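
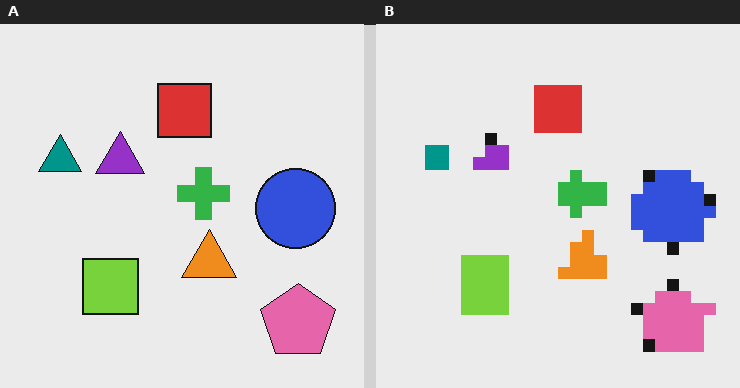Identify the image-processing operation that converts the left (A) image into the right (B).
This is the original image coarsely pixelated.

Shapes are reduced to large square blocks; fine edges and outlines are lost — a downscale-then-upscale (mosaic) effect.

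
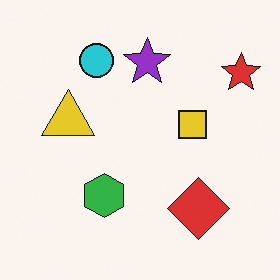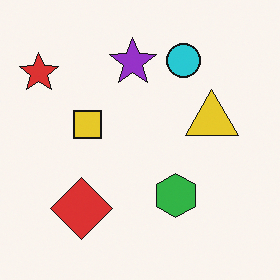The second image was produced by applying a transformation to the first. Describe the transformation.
The image was flipped horizontally (left ↔ right).

The red star is in the top-right of the first image and the top-left of the second — shapes on opposite sides of the vertical midline have swapped in a mirror flip.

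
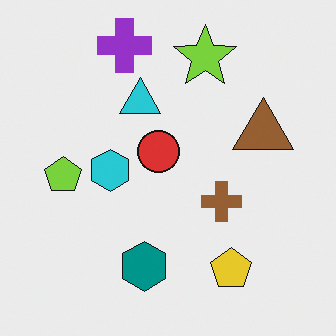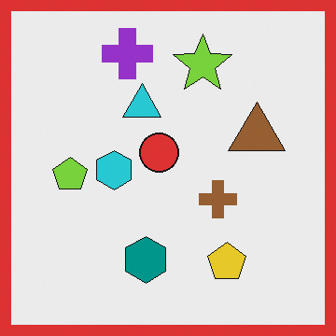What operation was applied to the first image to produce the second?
The transformation is: framed with a red border.

A solid red frame runs around the edge of the second image, with the content slightly shrunk inside it.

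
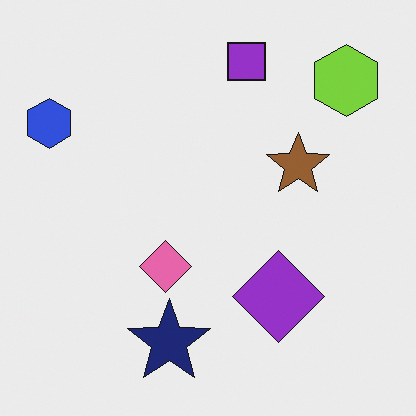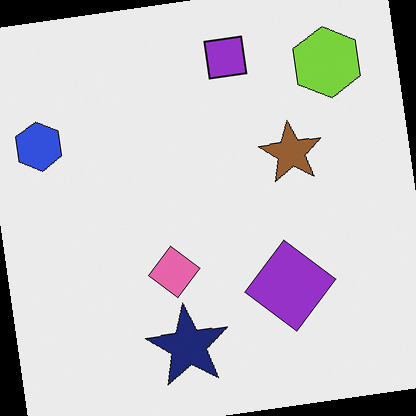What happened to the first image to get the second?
This is the original image rotated counter-clockwise by a few degrees.

Every shape is tilted by the same angle and the image corners show triangular fill wedges — a whole-image rotation by a non-right angle.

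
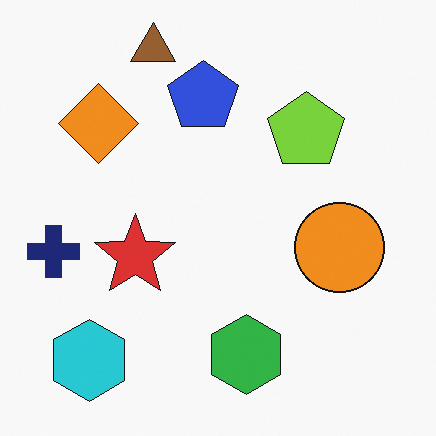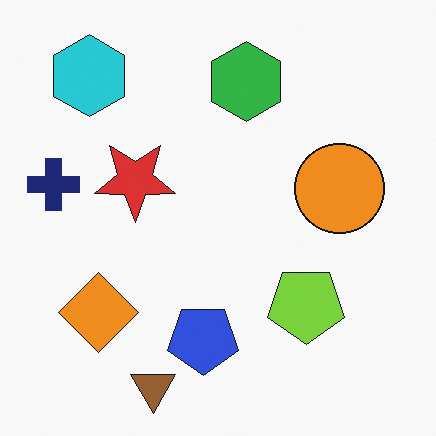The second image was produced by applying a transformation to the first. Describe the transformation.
Flipped vertically (top ↔ bottom).

The brown triangle is in the top of the first image and the bottom of the second — shapes on opposite sides of the horizontal midline have swapped in a mirror flip.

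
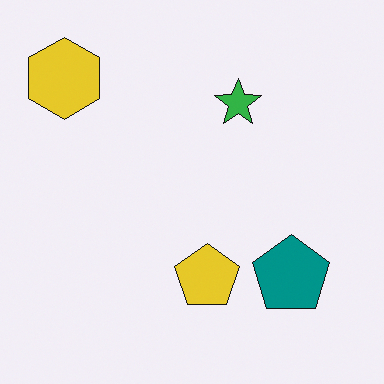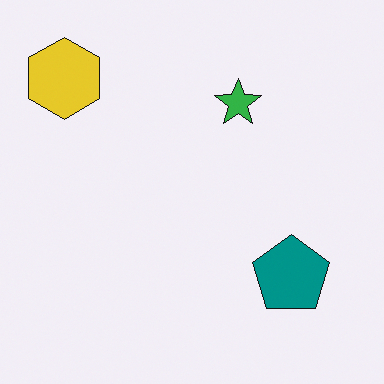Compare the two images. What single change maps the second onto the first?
Overlaid with an additional yellow pentagon.

A yellow pentagon appears in the first image that is absent from the second.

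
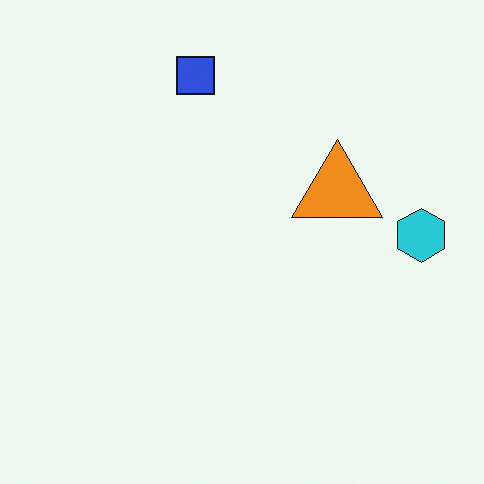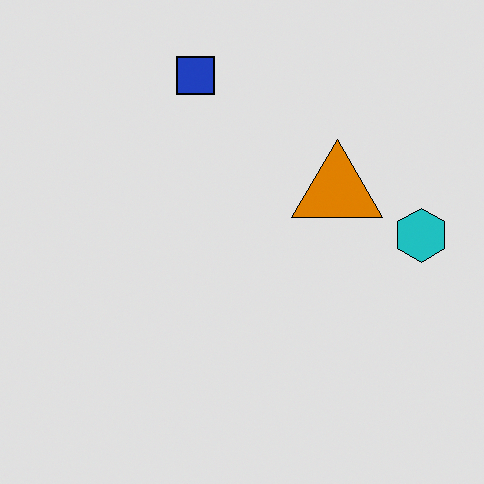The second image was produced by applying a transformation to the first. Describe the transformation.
It was moderately posterized.

Each flat color has snapped to a coarser quantized level — most visibly, the near-white background has dropped to a flat grey.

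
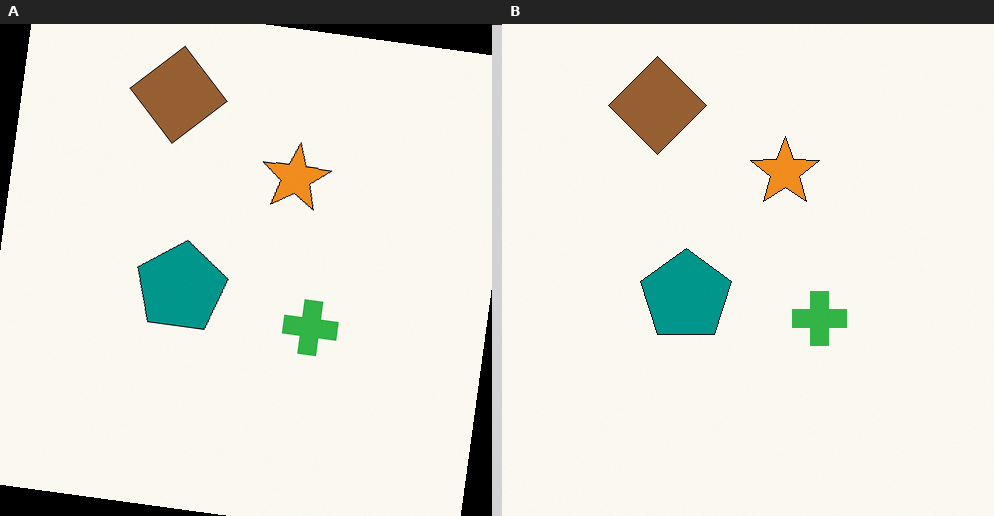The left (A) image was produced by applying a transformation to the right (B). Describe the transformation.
It was rotated clockwise by a small amount.

Every shape is tilted by the same angle and the image corners show triangular fill wedges — a whole-image rotation by a non-right angle.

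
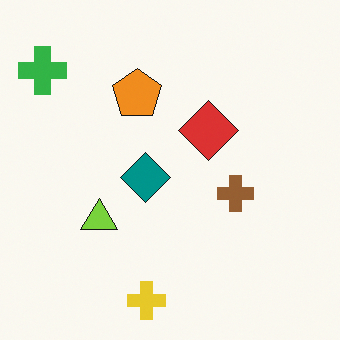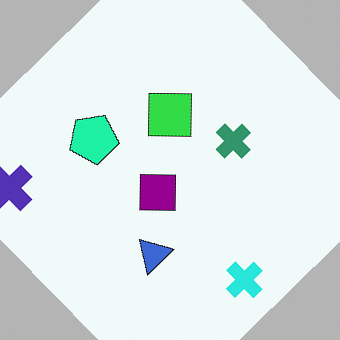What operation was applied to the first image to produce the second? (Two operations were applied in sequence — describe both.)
The second image is the first hue-shifted by a moderate amount, then rotated counter-clockwise by a large amount — several tens of degrees.

Every shape's color has rotated by the same amount around the hue wheel — a uniform hue shift. Every shape is tilted by the same angle and the image corners show triangular fill wedges — a whole-image rotation by a non-right angle.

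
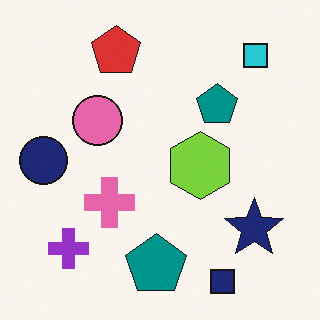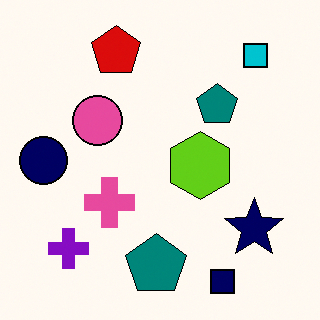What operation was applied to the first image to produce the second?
The image was given slightly increased contrast.

Tones are pushed away from mid-grey across the whole image — a global contrast change.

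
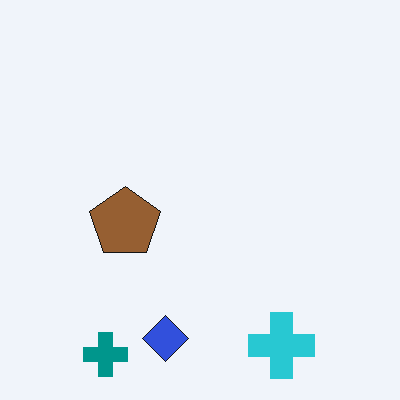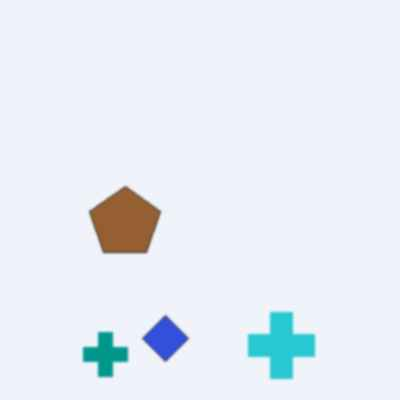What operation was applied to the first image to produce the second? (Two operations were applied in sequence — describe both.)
The second image is the first given a subtle gaussian blur, then JPEG-compressed with visible artifacts.

Shape edges and outlines are uniformly softened across the whole image. Blocky 8×8 compression artifacts appear around shape edges and the flat background shows ringing — characteristic JPEG degradation.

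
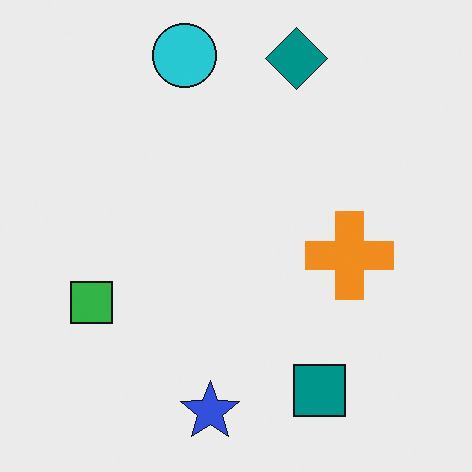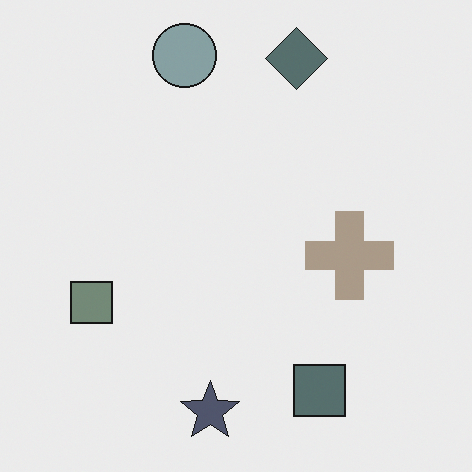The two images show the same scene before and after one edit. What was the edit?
This is the original image made much more muted (saturation change).

All colors are more muted and greyish — a global saturation change.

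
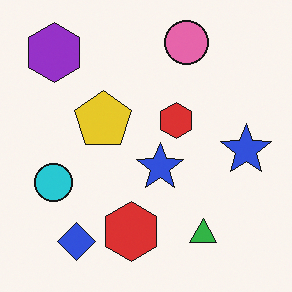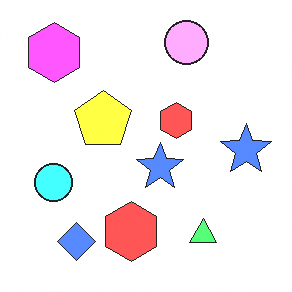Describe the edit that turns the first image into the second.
Noticeably brightened.

Every pixel — background and shapes alike — is uniformly brightened.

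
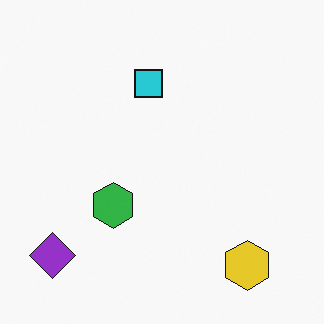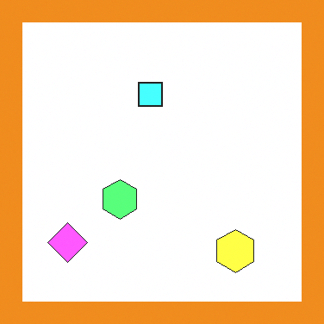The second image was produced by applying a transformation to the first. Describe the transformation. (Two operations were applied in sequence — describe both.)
The image was noticeably brightened, then framed with a orange border.

Every pixel — background and shapes alike — is uniformly brightened. A solid orange frame runs around the edge of the second image, with the content slightly shrunk inside it.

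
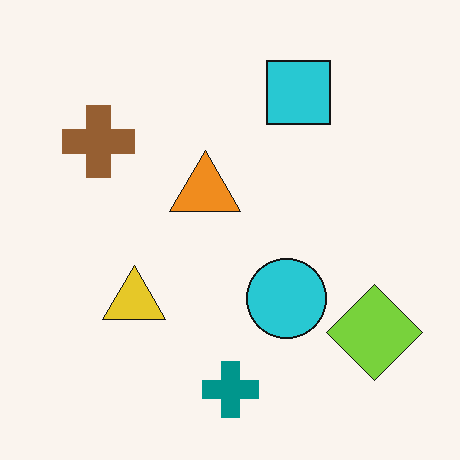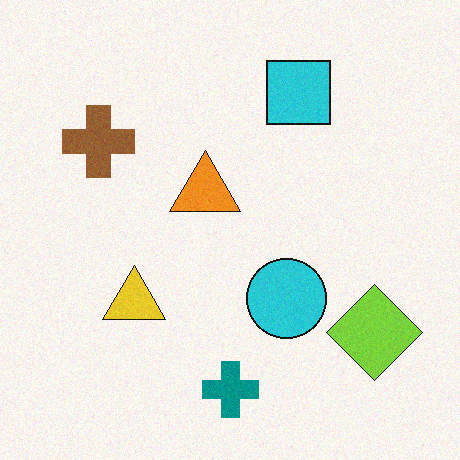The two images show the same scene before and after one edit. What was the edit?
The transformation is: degraded with a light layer of grain.

Random speckle covers the whole image, including the flat background.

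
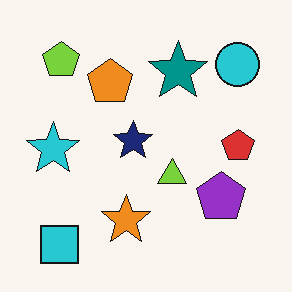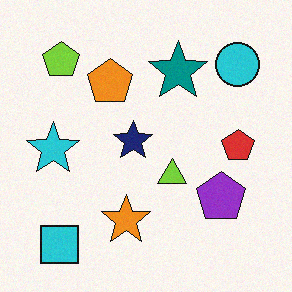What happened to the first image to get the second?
It was degraded with light additive noise.

Random speckle covers the whole image, including the flat background.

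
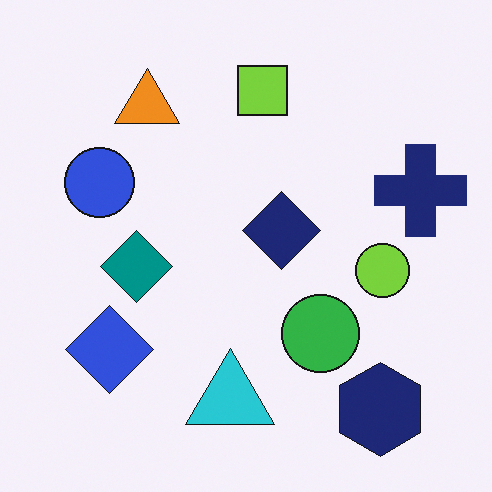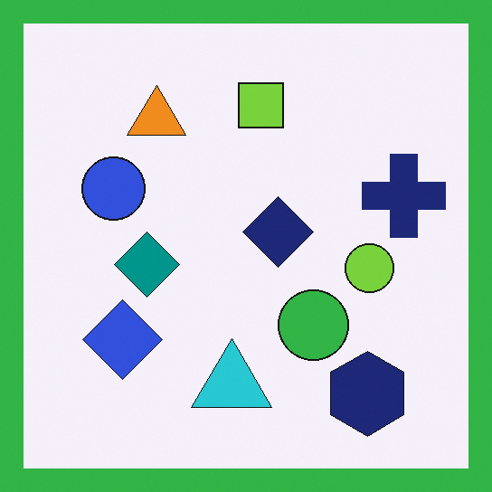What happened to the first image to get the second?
This is the original image framed with a green border.

A solid green frame runs around the edge of the second image, with the content slightly shrunk inside it.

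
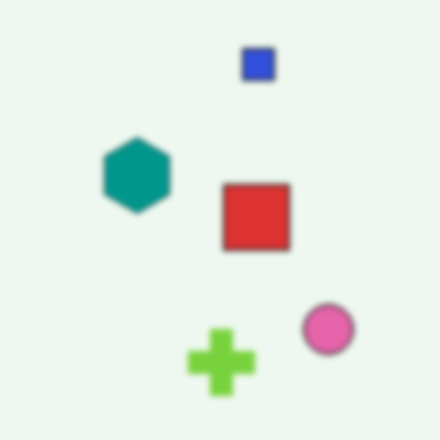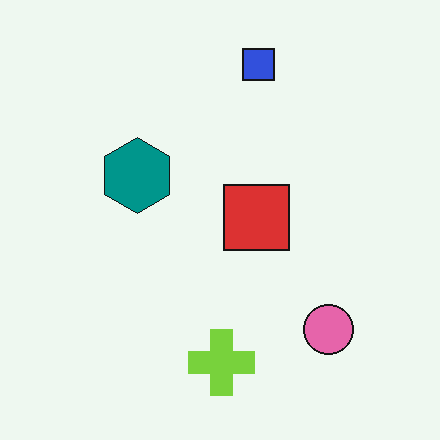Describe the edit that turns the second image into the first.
This is the original image moderately blurred.

Shape edges and outlines are uniformly softened across the whole image.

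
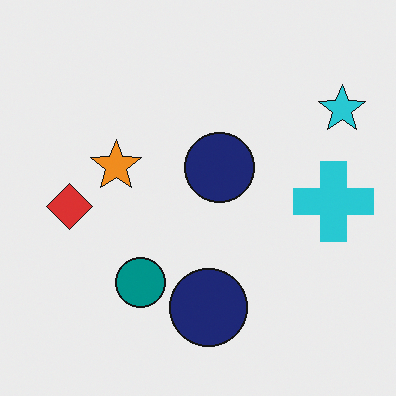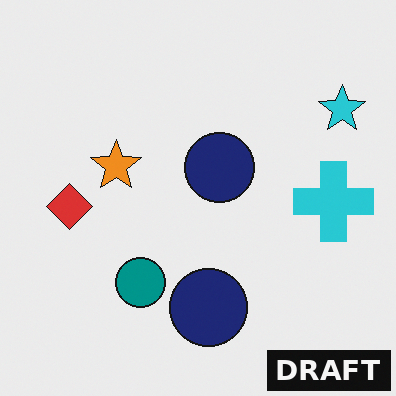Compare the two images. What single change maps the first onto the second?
The second image is the first watermarked with the text "DRAFT" in the lower-right corner.

A dark label reading "DRAFT" appears in the lower-right corner.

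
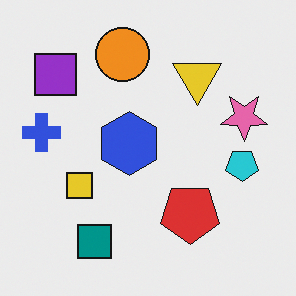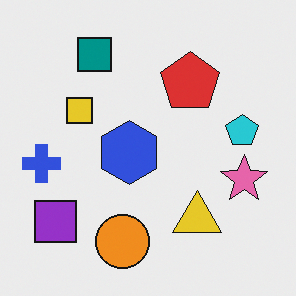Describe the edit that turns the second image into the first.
This is the original image flipped vertically (top ↔ bottom).

The teal square is in the top-left of the second image and the bottom-left of the first — shapes on opposite sides of the horizontal midline have swapped in a mirror flip.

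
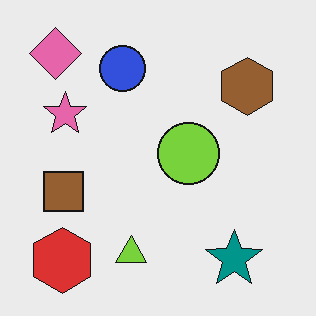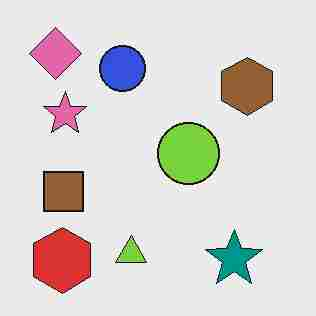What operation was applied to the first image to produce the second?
This is the original image degraded with heavy JPEG compression.

Blocky 8×8 compression artifacts appear around shape edges and the flat background shows ringing — characteristic JPEG degradation.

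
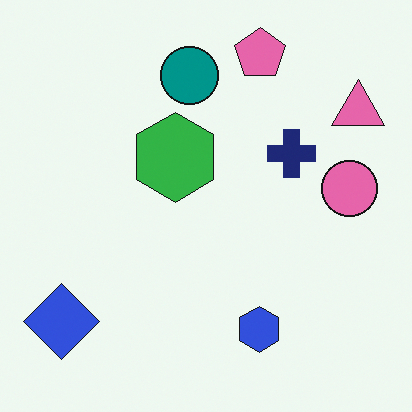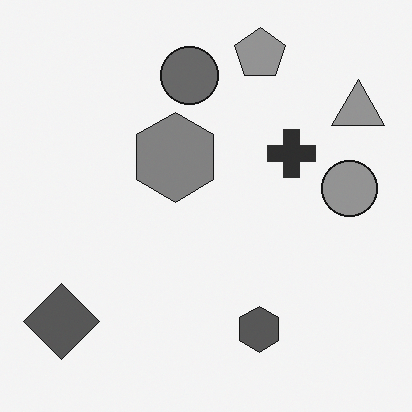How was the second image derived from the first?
The transformation is: converted to grayscale.

All color is removed — every shape is now a shade of grey.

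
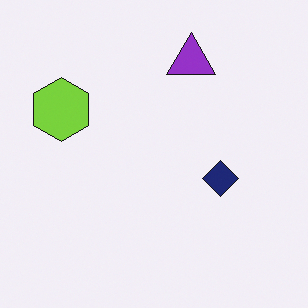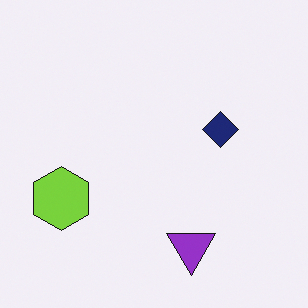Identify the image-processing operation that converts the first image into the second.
This is the original image flipped vertically (top ↔ bottom).

The purple triangle is in the top of the first image and the bottom of the second — shapes on opposite sides of the horizontal midline have swapped in a mirror flip.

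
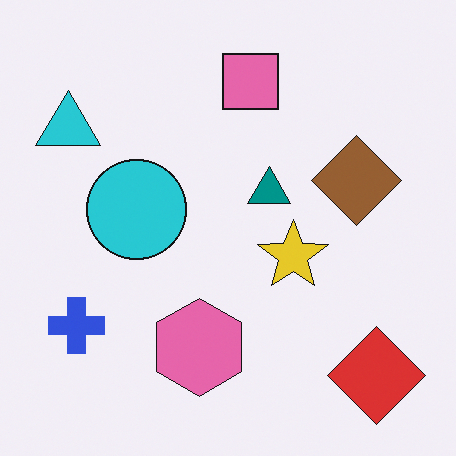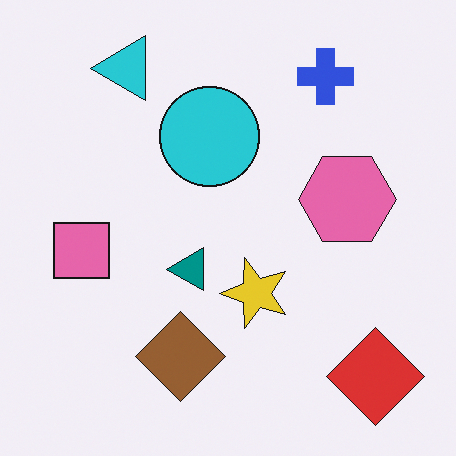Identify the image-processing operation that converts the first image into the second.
This is the original image transposed (reflected across the top-left ↔ bottom-right diagonal).

Shapes have swapped their row and column positions — what was in the top-right is now in the bottom-left — a diagonal reflection.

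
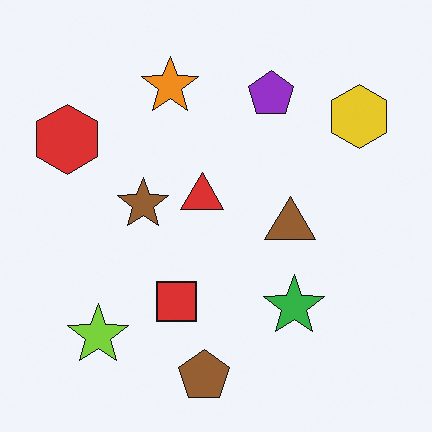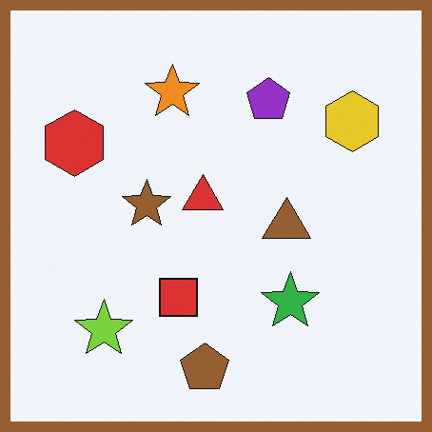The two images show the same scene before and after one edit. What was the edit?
The transformation is: framed with a brown border.

A solid brown frame runs around the edge of the second image, with the content slightly shrunk inside it.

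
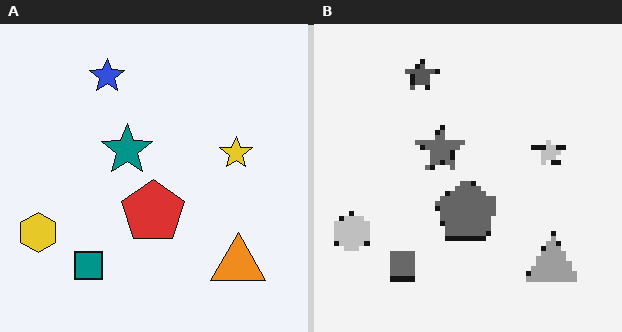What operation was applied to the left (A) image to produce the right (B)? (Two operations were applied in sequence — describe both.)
Converted to grayscale, then mildly pixelated.

All color is removed — every shape is now a shade of grey. Shapes are reduced to large square blocks; fine edges and outlines are lost — a downscale-then-upscale (mosaic) effect.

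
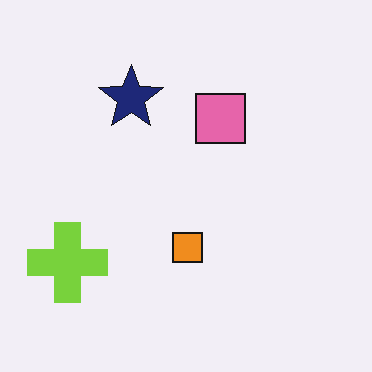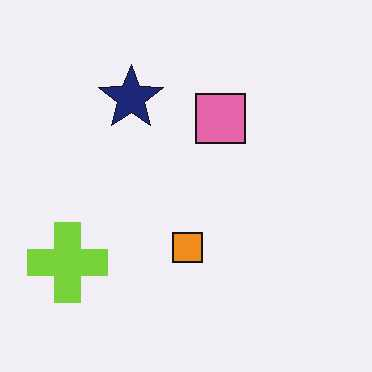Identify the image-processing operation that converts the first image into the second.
It was JPEG-compressed with visible artifacts.

Blocky 8×8 compression artifacts appear around shape edges and the flat background shows ringing — characteristic JPEG degradation.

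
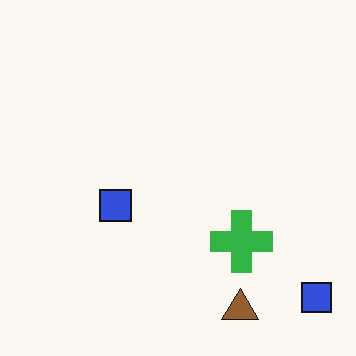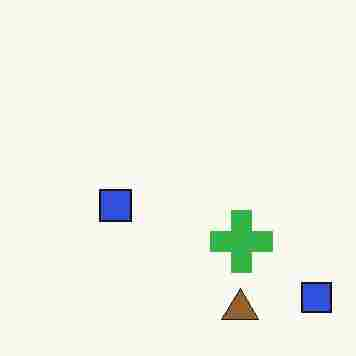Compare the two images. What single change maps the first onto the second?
The second image is the first heavily JPEG-compressed with obvious blocking artifacts.

Blocky 8×8 compression artifacts appear around shape edges and the flat background shows ringing — characteristic JPEG degradation.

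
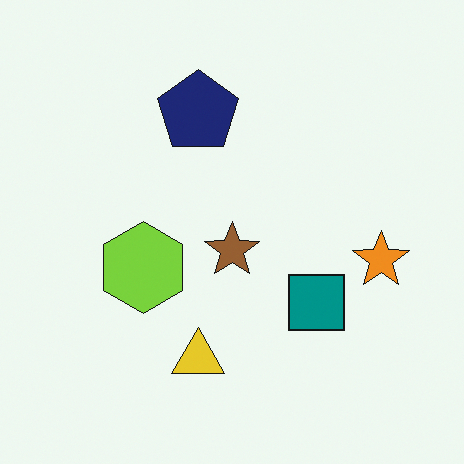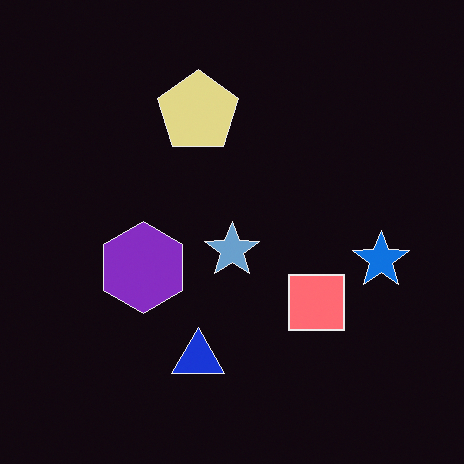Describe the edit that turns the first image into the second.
The transformation is: color-inverted (negative).

The light background has become dark and every shape's color is its complement — a photographic negative.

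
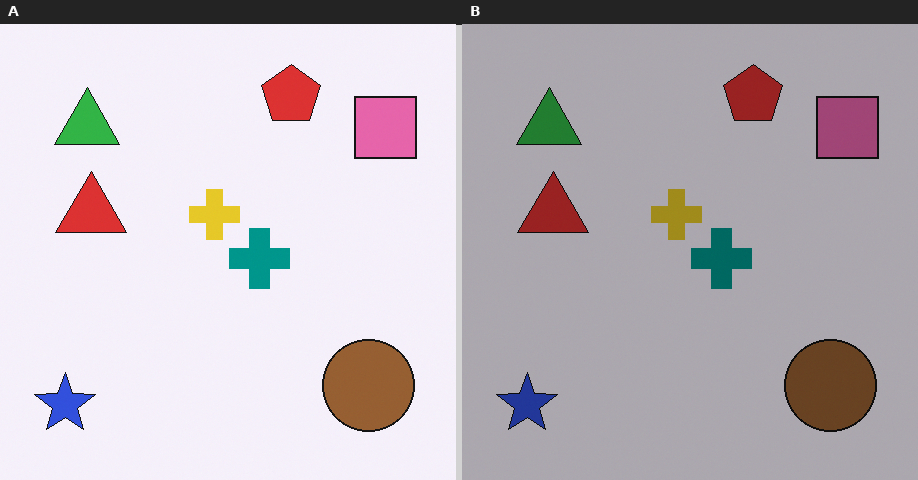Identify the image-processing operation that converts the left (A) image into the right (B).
The right (B) image is the left (A) noticeably darkened.

Every pixel — background and shapes alike — is uniformly darkened.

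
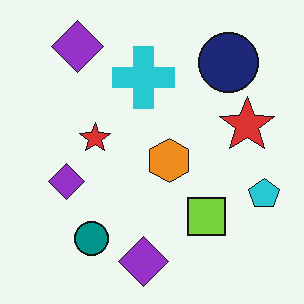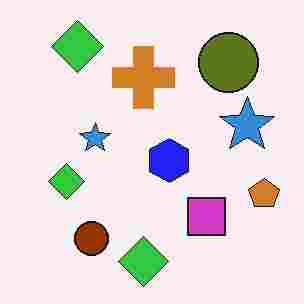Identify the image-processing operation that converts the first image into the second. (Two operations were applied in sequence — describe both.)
The image was hue-shifted through roughly half the color wheel, then degraded with heavy JPEG compression.

Every shape's color has rotated by the same amount around the hue wheel — a uniform hue shift. Blocky 8×8 compression artifacts appear around shape edges and the flat background shows ringing — characteristic JPEG degradation.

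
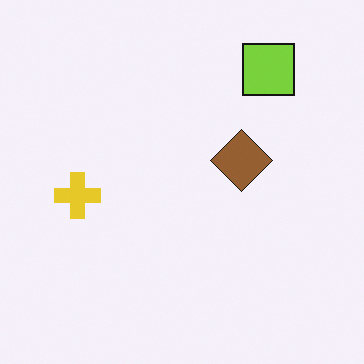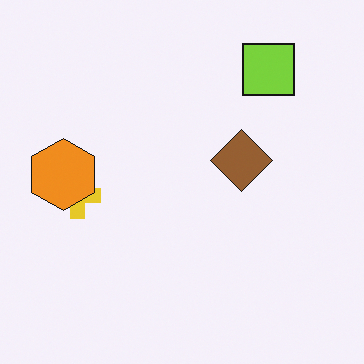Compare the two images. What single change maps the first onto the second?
This is the original image overlaid with an additional orange hexagon.

An orange hexagon appears in the second image that is absent from the first.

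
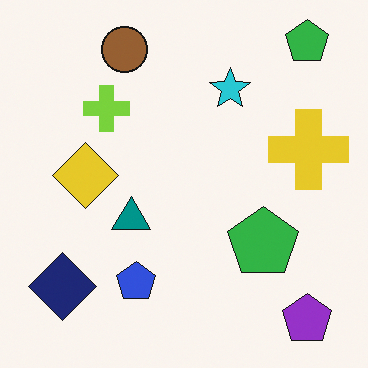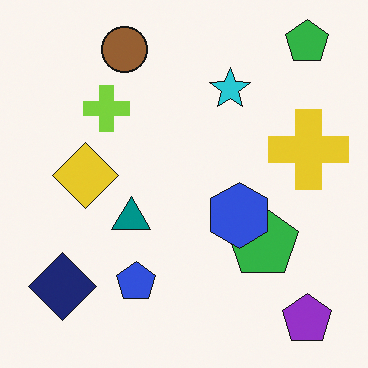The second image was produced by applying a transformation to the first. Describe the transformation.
The second image is the first overlaid with an additional blue hexagon.

A blue hexagon appears in the second image that is absent from the first.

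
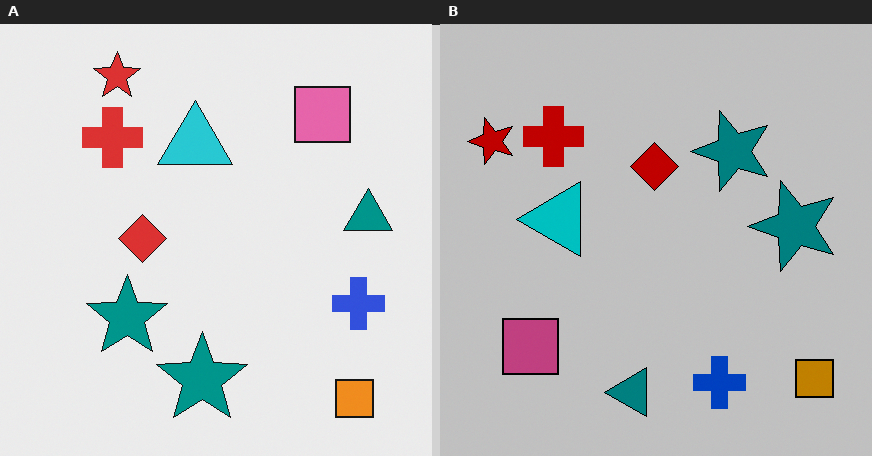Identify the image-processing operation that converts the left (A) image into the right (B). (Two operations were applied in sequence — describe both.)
The image was transposed (reflected across the top-left ↔ bottom-right diagonal), then heavily posterized to just a handful of flat colors.

Shapes have swapped their row and column positions — what was in the top-right is now in the bottom-left — a diagonal reflection. Each flat color has snapped to a coarser quantized level — most visibly, the near-white background has dropped to a flat grey.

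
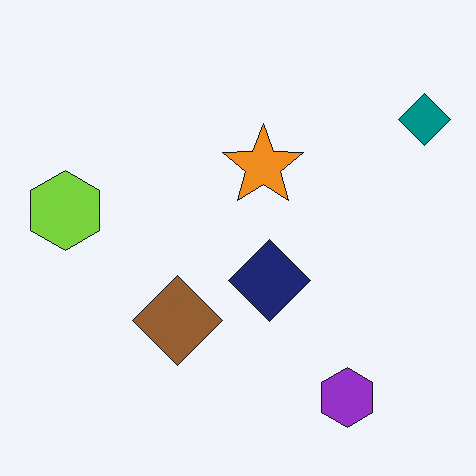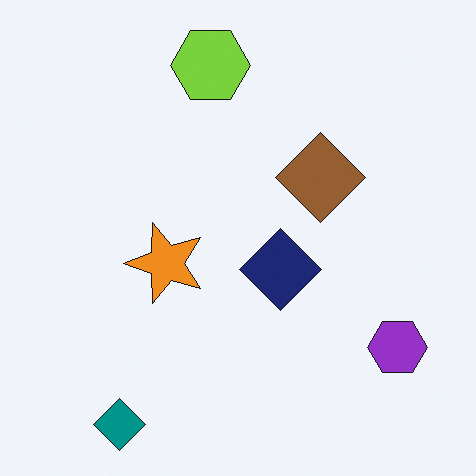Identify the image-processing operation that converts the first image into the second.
This is the original image transposed (reflected across the top-left ↔ bottom-right diagonal).

Shapes have swapped their row and column positions — what was in the top-right is now in the bottom-left — a diagonal reflection.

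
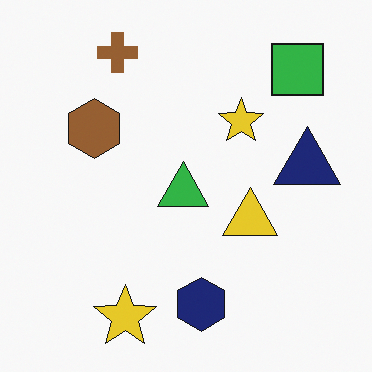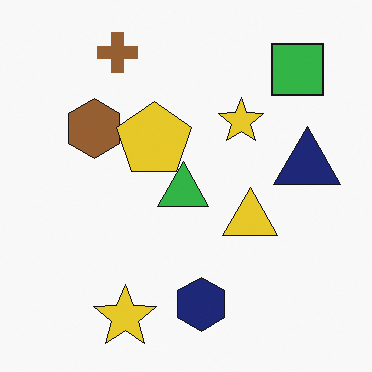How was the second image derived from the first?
The transformation is: overlaid with an additional yellow pentagon.

A yellow pentagon appears in the second image that is absent from the first.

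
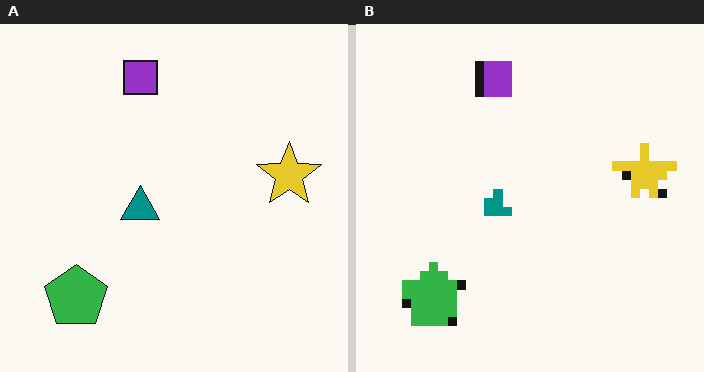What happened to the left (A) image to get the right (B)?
The transformation is: coarsely pixelated.

Shapes are reduced to large square blocks; fine edges and outlines are lost — a downscale-then-upscale (mosaic) effect.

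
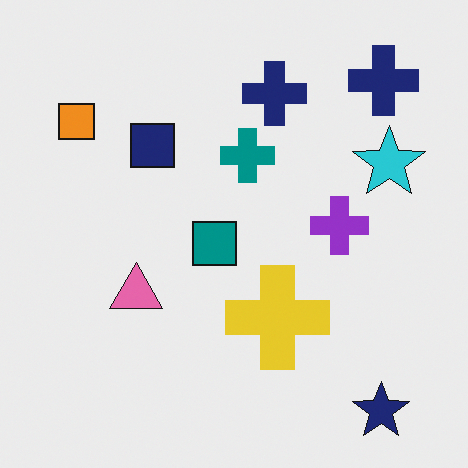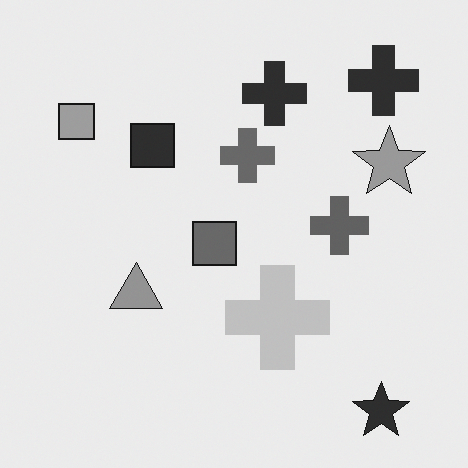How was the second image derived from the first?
The transformation is: converted to grayscale.

All color is removed — every shape is now a shade of grey.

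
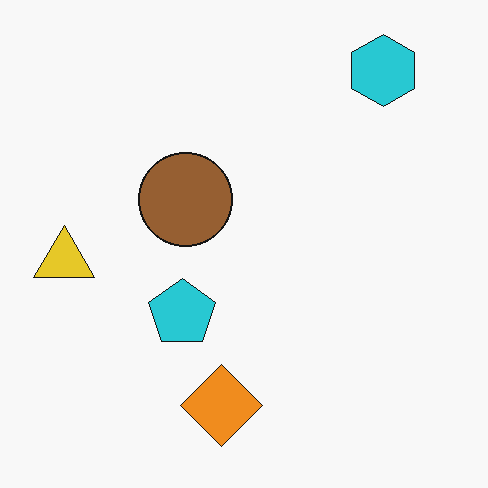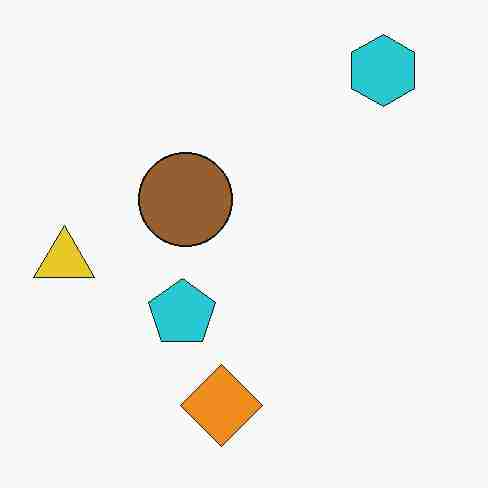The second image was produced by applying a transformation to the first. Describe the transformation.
Heavily JPEG-compressed with obvious blocking artifacts.

Blocky 8×8 compression artifacts appear around shape edges and the flat background shows ringing — characteristic JPEG degradation.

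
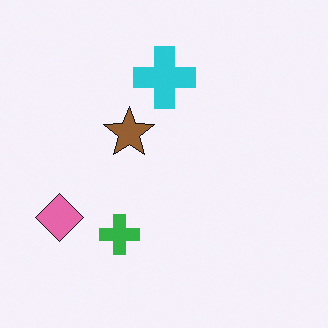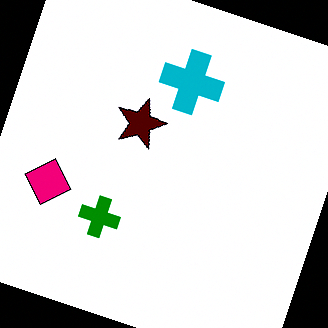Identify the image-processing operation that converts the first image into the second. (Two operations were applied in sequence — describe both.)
The transformation is: rotated clockwise by a clearly visible amount, then given much higher contrast.

Every shape is tilted by the same angle and the image corners show triangular fill wedges — a whole-image rotation by a non-right angle. Tones are pushed away from mid-grey across the whole image — a global contrast change.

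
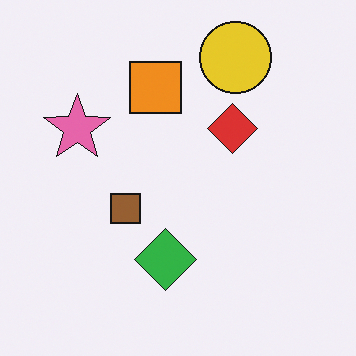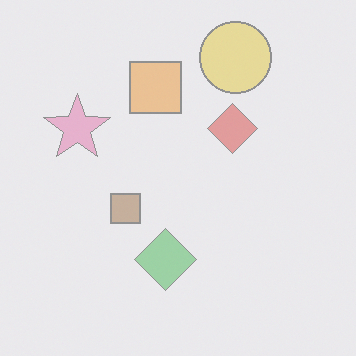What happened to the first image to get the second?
This is the original image given much lower contrast.

Tones are pushed toward mid-grey across the whole image — a global contrast change.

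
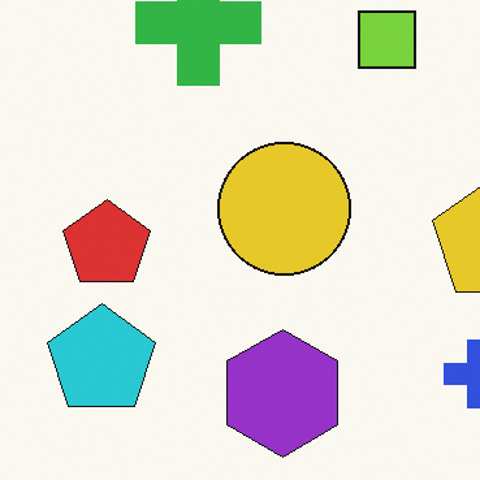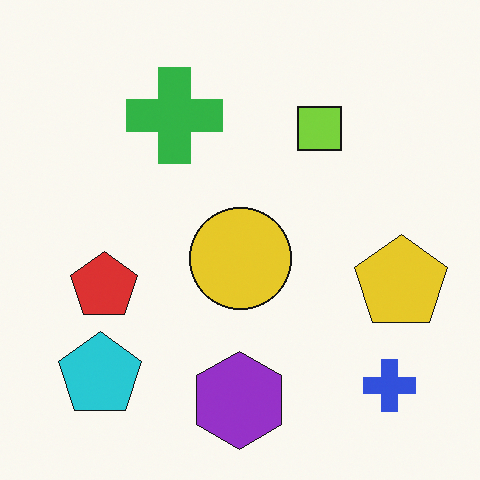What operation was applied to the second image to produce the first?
The first image is the second cropped slightly and scaled back up.

The visible shapes are larger and the field of view is narrower; shapes near the original edges may be partly or wholly outside the frame — a crop-and-rescale.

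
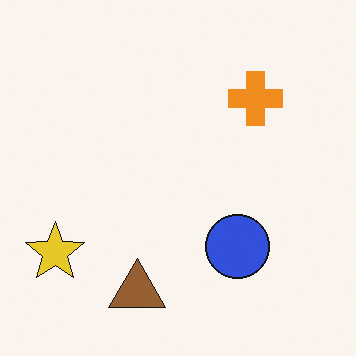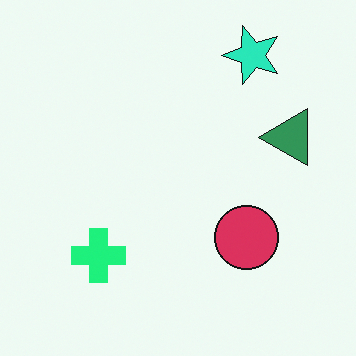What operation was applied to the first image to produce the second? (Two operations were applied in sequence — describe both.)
The image was transposed (reflected across the top-left ↔ bottom-right diagonal), then hue-shifted noticeably.

Shapes have swapped their row and column positions — what was in the top-right is now in the bottom-left — a diagonal reflection. Every shape's color has rotated by the same amount around the hue wheel — a uniform hue shift.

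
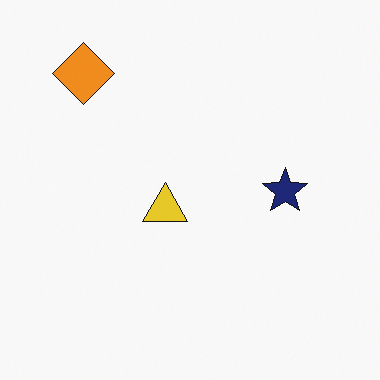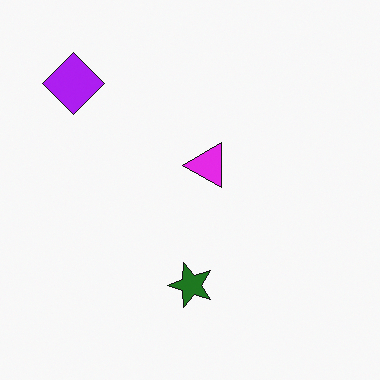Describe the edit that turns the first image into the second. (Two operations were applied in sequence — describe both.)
The second image is the first transposed (reflected across the top-left ↔ bottom-right diagonal), then hue-shifted by a large amount.

Shapes have swapped their row and column positions — what was in the top-right is now in the bottom-left — a diagonal reflection. Every shape's color has rotated by the same amount around the hue wheel — a uniform hue shift.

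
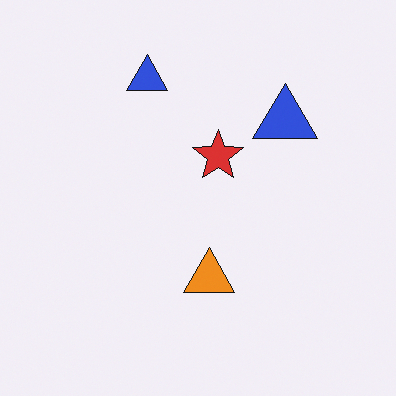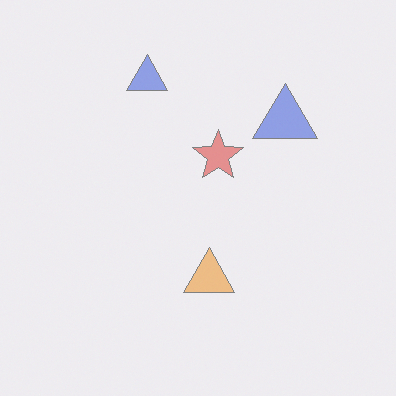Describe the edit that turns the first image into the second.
Given much lower contrast.

Tones are pushed toward mid-grey across the whole image — a global contrast change.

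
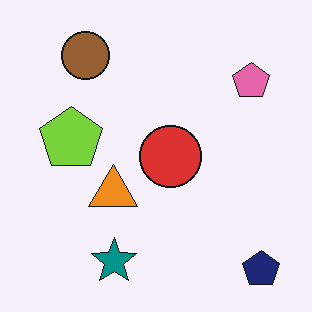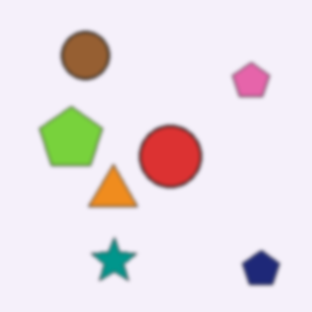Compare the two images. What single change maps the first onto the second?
This is the original image given a subtle gaussian blur.

Shape edges and outlines are uniformly softened across the whole image.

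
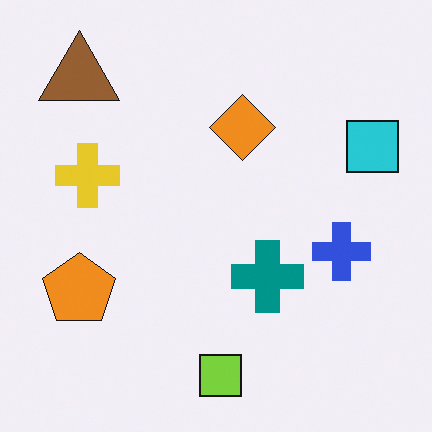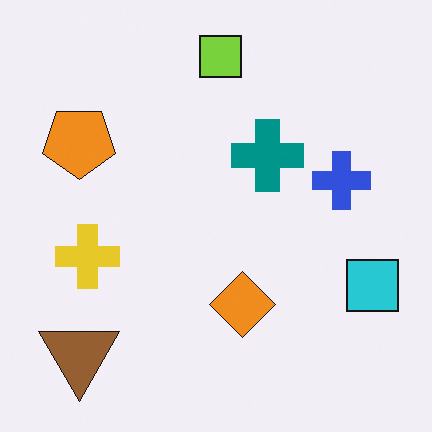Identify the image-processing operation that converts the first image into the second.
Flipped vertically (top ↔ bottom).

The lime square is in the bottom of the first image and the top of the second — shapes on opposite sides of the horizontal midline have swapped in a mirror flip.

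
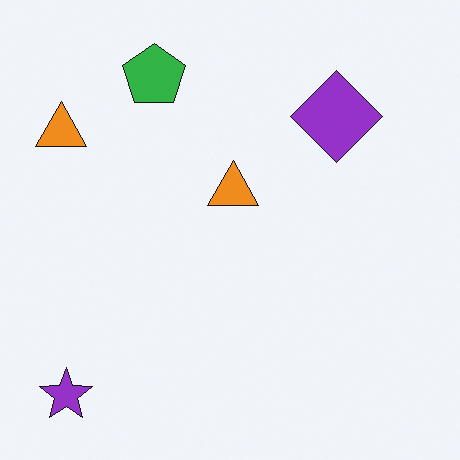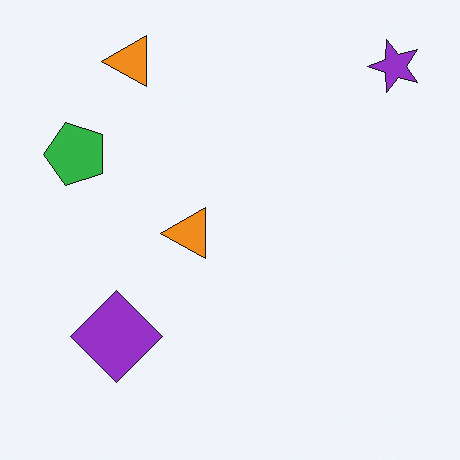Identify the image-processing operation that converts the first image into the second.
The second image is the first transposed (reflected across the top-left ↔ bottom-right diagonal).

Shapes have swapped their row and column positions — what was in the top-right is now in the bottom-left — a diagonal reflection.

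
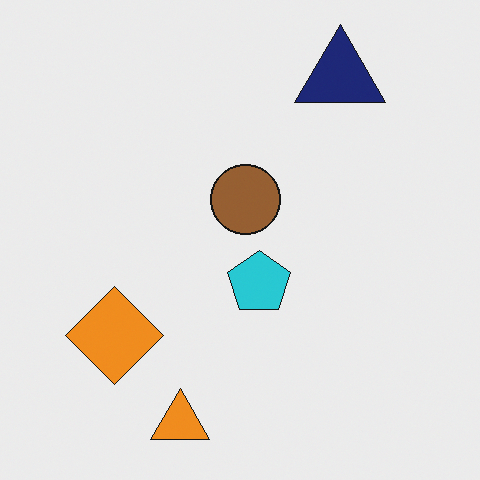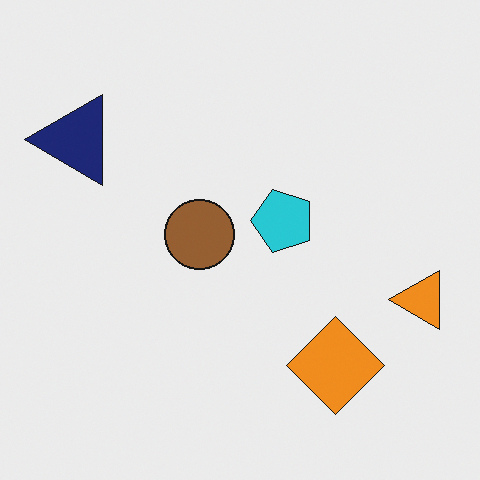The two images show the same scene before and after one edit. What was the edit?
The transformation is: rotated 90° counter-clockwise.

The navy triangle sits in the top-right of the first image and the top-left of the second — consistent with a whole-image 90° counter-clockwise rotation.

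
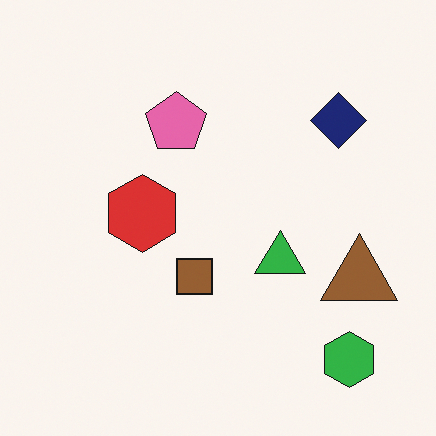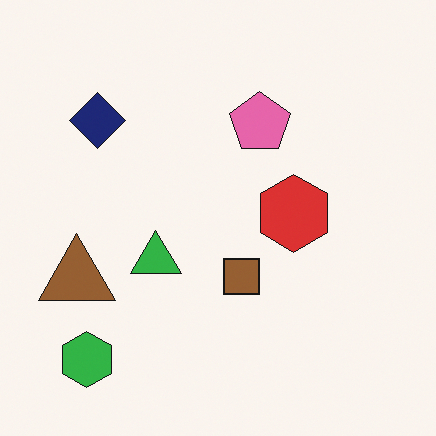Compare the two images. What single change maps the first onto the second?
The second image is the first flipped horizontally (left ↔ right).

The brown triangle is in the right of the first image and the left of the second — shapes on opposite sides of the vertical midline have swapped in a mirror flip.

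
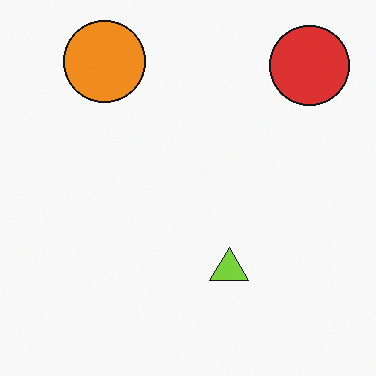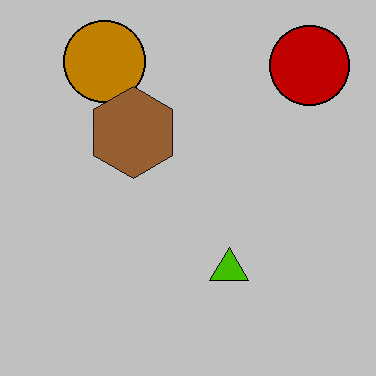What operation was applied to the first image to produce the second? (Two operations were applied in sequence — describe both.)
Aggressively posterized, then overlaid with an additional brown hexagon.

Each flat color has snapped to a coarser quantized level — most visibly, the near-white background has dropped to a flat grey. A brown hexagon appears in the second image that is absent from the first.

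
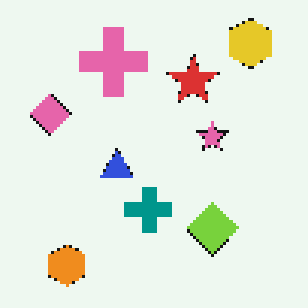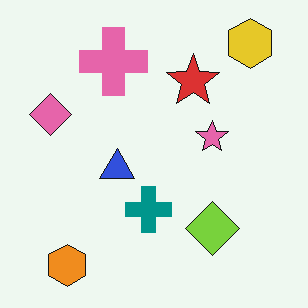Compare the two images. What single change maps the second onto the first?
The transformation is: mildly pixelated.

Shapes are reduced to large square blocks; fine edges and outlines are lost — a downscale-then-upscale (mosaic) effect.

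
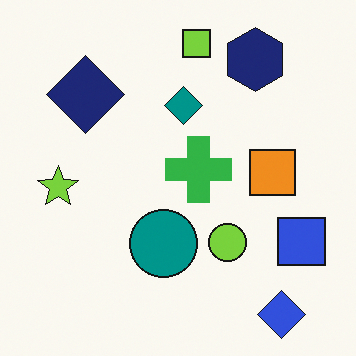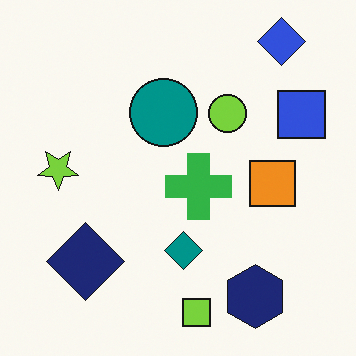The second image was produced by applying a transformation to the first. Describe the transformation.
The transformation is: flipped vertically (top ↔ bottom).

The blue diamond is in the bottom-right of the first image and the top-right of the second — shapes on opposite sides of the horizontal midline have swapped in a mirror flip.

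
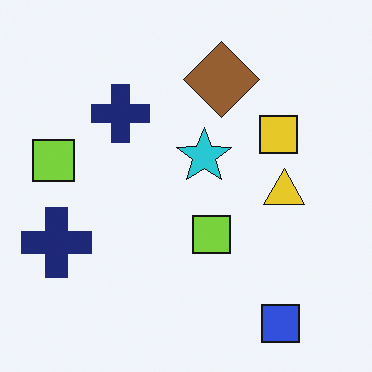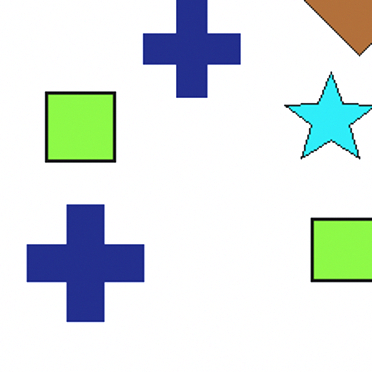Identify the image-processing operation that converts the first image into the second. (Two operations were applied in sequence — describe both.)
This is the original image cropped tightly and scaled back up, then brightened a little.

The visible shapes are larger and the field of view is narrower; shapes near the original edges may be partly or wholly outside the frame — a crop-and-rescale. Every pixel — background and shapes alike — is uniformly brightened.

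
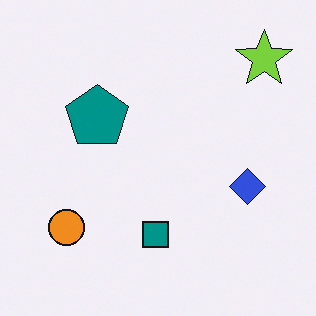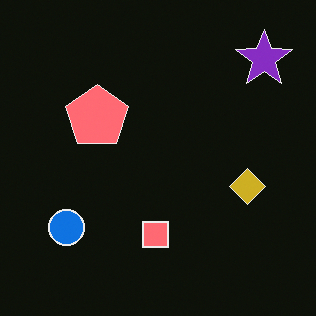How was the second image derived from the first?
The image was color-inverted (negative).

The light background has become dark and every shape's color is its complement — a photographic negative.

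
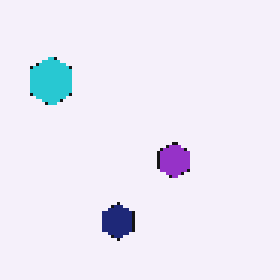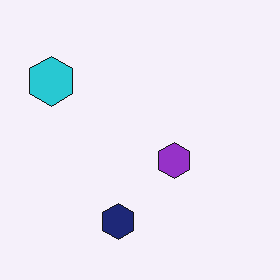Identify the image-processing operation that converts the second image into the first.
It was lightly pixelated (a mild mosaic effect).

Shapes are reduced to large square blocks; fine edges and outlines are lost — a downscale-then-upscale (mosaic) effect.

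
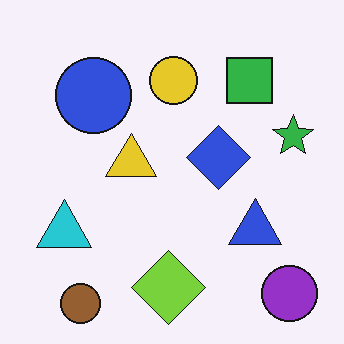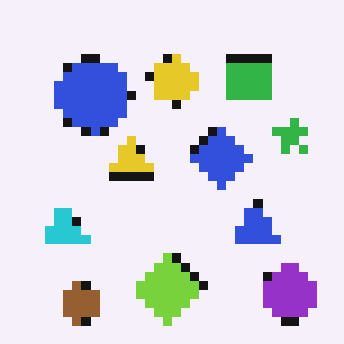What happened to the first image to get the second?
It was heavily pixelated into large blocks.

Shapes are reduced to large square blocks; fine edges and outlines are lost — a downscale-then-upscale (mosaic) effect.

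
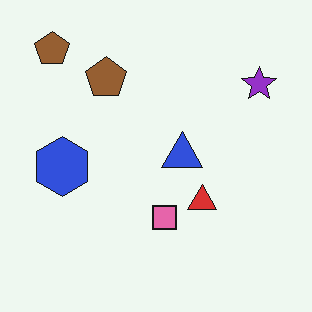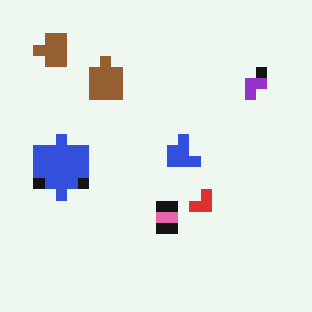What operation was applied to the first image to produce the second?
The second image is the first heavily pixelated into large blocks.

Shapes are reduced to large square blocks; fine edges and outlines are lost — a downscale-then-upscale (mosaic) effect.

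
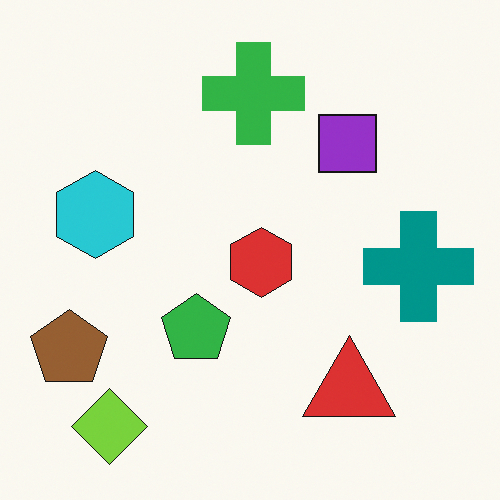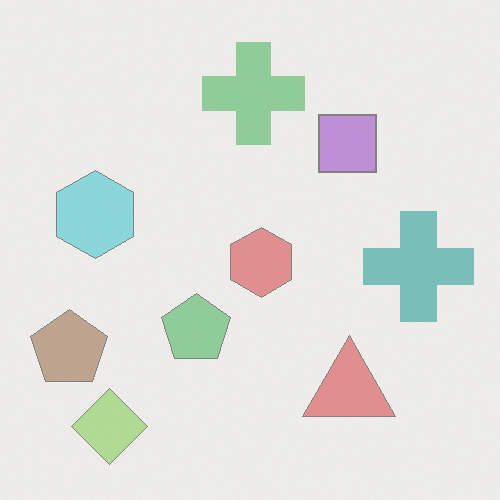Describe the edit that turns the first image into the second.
The second image is the first washed out (contrast reduced).

Tones are pushed toward mid-grey across the whole image — a global contrast change.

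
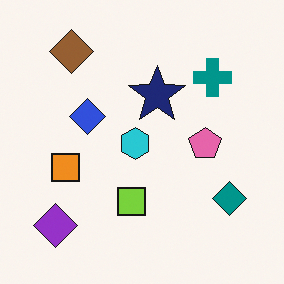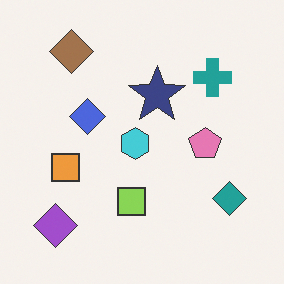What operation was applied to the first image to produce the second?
This is the original image given slightly reduced contrast.

Tones are pushed toward mid-grey across the whole image — a global contrast change.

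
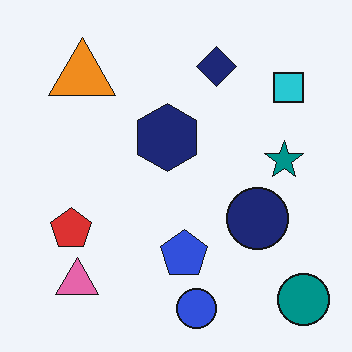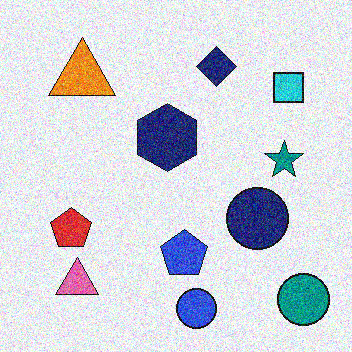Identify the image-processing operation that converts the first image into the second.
The image was degraded with strong gaussian noise.

Random speckle covers the whole image, including the flat background.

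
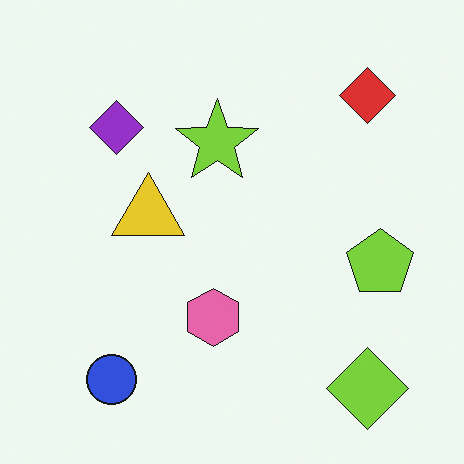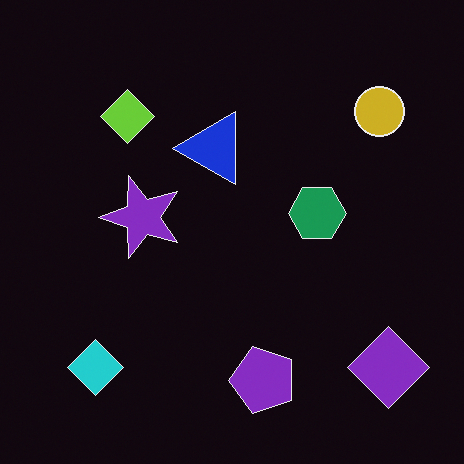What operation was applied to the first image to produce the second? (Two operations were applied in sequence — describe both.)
It was transposed (reflected across the top-left ↔ bottom-right diagonal), then color-inverted (negative).

Shapes have swapped their row and column positions — what was in the top-right is now in the bottom-left — a diagonal reflection. The light background has become dark and every shape's color is its complement — a photographic negative.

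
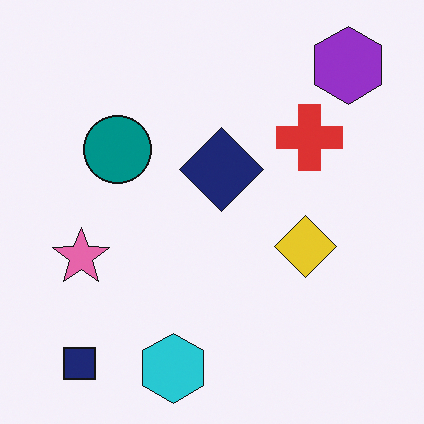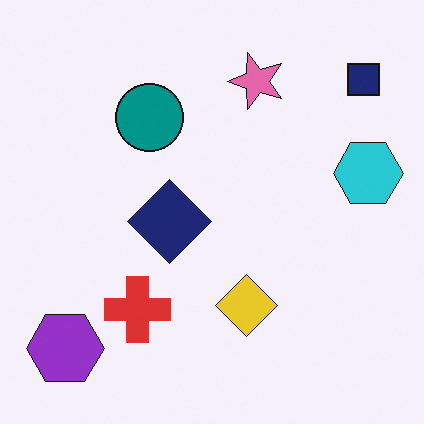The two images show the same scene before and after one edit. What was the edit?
The transformation is: transposed (reflected across the top-left ↔ bottom-right diagonal).

Shapes have swapped their row and column positions — what was in the top-right is now in the bottom-left — a diagonal reflection.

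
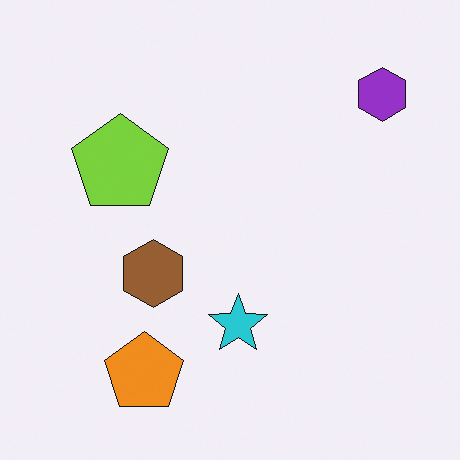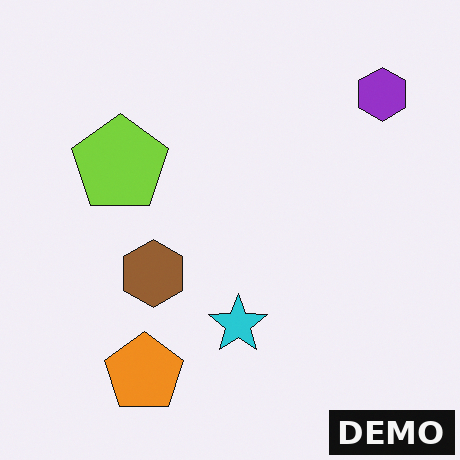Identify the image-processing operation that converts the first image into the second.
The image was watermarked with the text "DEMO" in the lower-right corner.

A dark label reading "DEMO" appears in the lower-right corner.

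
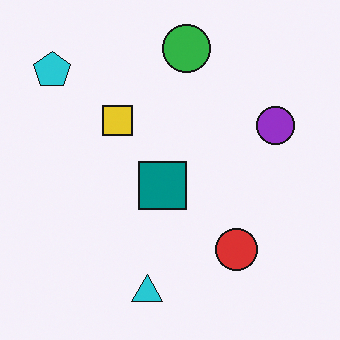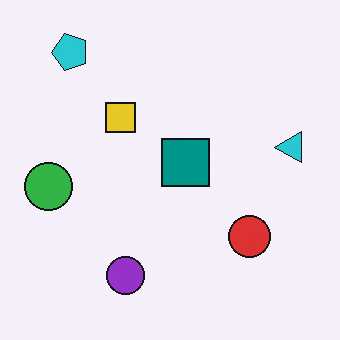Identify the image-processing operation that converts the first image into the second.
The second image is the first transposed (reflected across the top-left ↔ bottom-right diagonal).

Shapes have swapped their row and column positions — what was in the top-right is now in the bottom-left — a diagonal reflection.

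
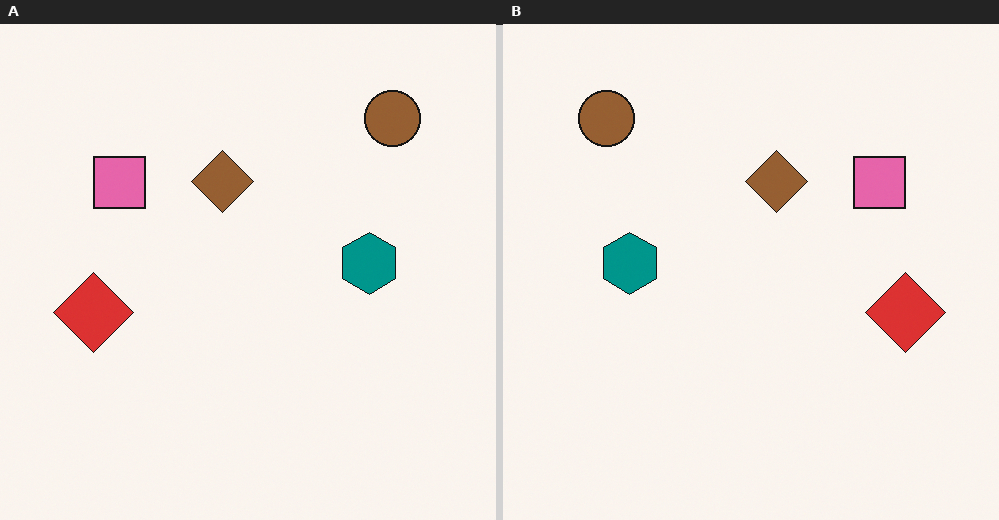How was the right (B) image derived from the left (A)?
It was flipped horizontally (left ↔ right).

The red diamond is in the left of the left (A) image and the right of the right (B) — shapes on opposite sides of the vertical midline have swapped in a mirror flip.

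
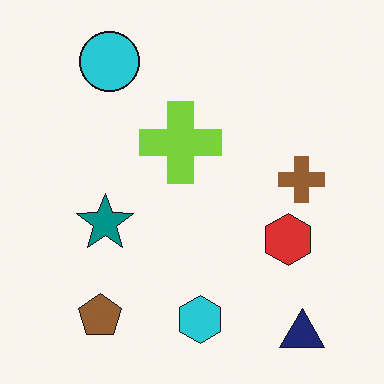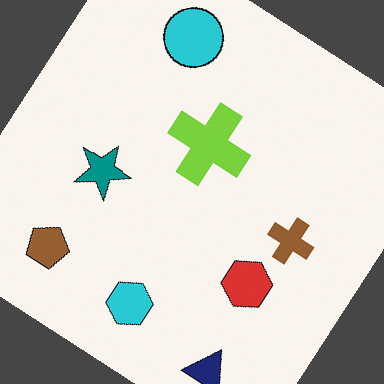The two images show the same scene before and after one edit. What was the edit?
This is the original image rotated clockwise by a large amount — several tens of degrees.

Every shape is tilted by the same angle and the image corners show triangular fill wedges — a whole-image rotation by a non-right angle.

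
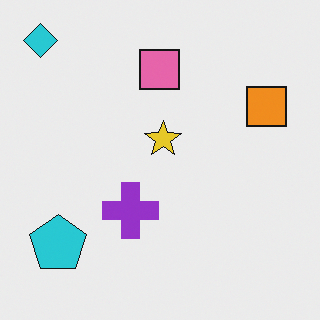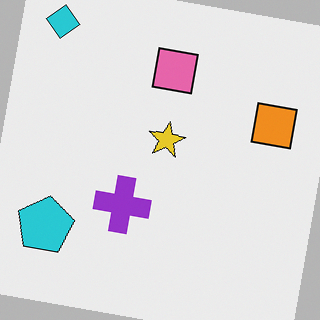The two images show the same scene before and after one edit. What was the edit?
The image was rotated clockwise by a slight angle.

Every shape is tilted by the same angle and the image corners show triangular fill wedges — a whole-image rotation by a non-right angle.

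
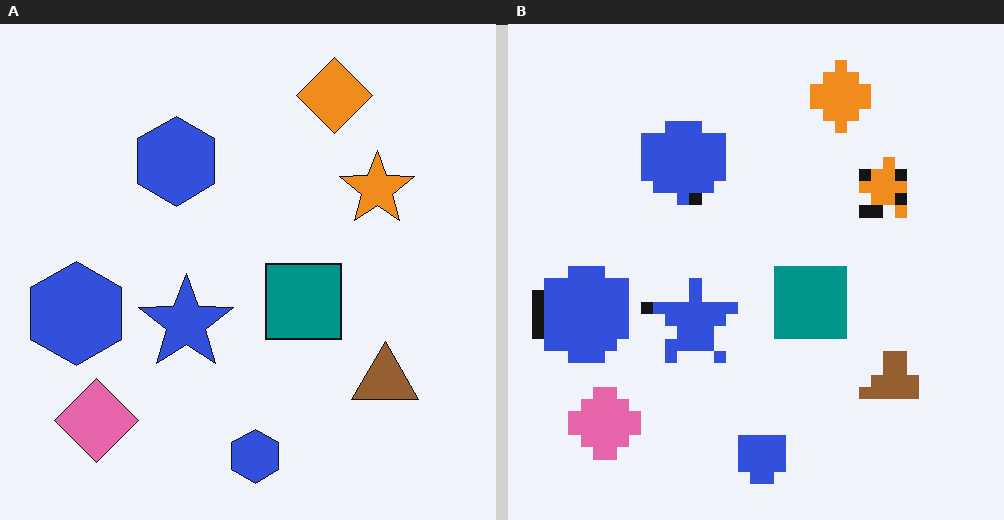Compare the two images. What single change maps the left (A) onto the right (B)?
The transformation is: coarsely pixelated.

Shapes are reduced to large square blocks; fine edges and outlines are lost — a downscale-then-upscale (mosaic) effect.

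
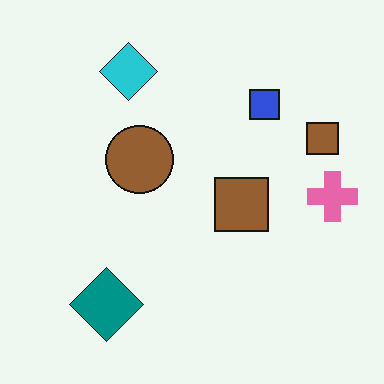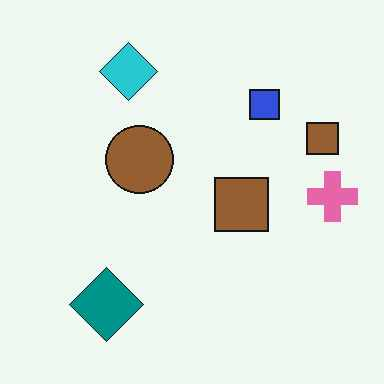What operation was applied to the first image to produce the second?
This is the original image JPEG-compressed with visible artifacts.

Blocky 8×8 compression artifacts appear around shape edges and the flat background shows ringing — characteristic JPEG degradation.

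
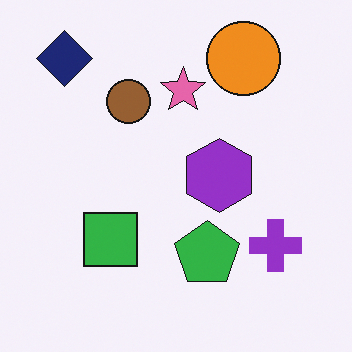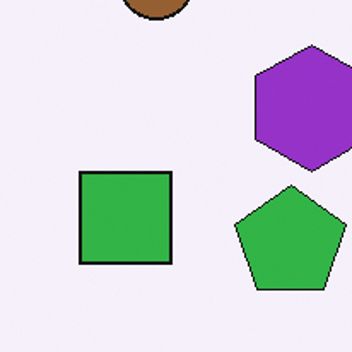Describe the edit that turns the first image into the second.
The transformation is: cropped to a noticeably smaller region and rescaled.

The visible shapes are larger and the field of view is narrower; shapes near the original edges may be partly or wholly outside the frame — a crop-and-rescale.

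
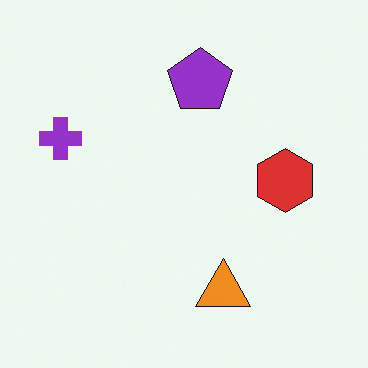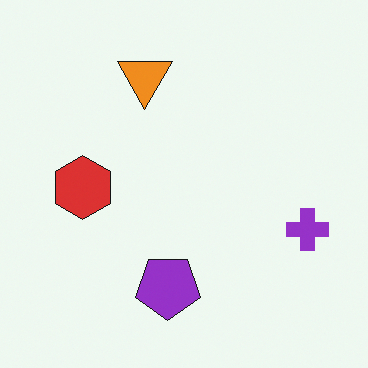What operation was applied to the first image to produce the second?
This is the original image rotated 180°.

The purple cross sits in the left of the first image and the right of the second — consistent with a whole-image 180° rotation.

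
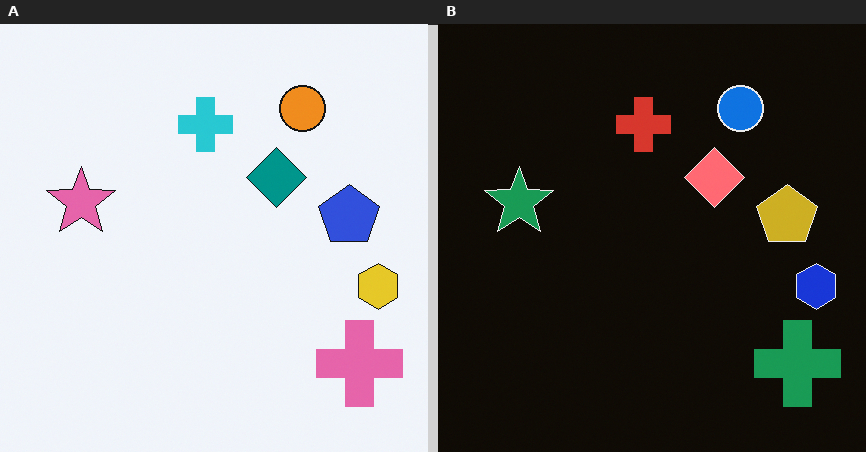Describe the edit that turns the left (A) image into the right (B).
It was color-inverted (negative).

The light background has become dark and every shape's color is its complement — a photographic negative.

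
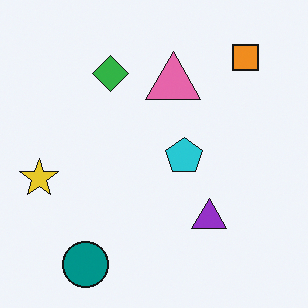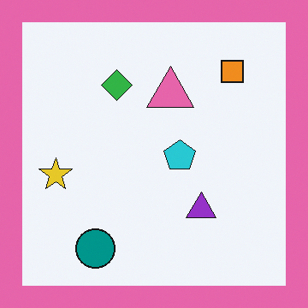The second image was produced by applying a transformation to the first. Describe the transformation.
This is the original image framed with a pink border.

A solid pink frame runs around the edge of the second image, with the content slightly shrunk inside it.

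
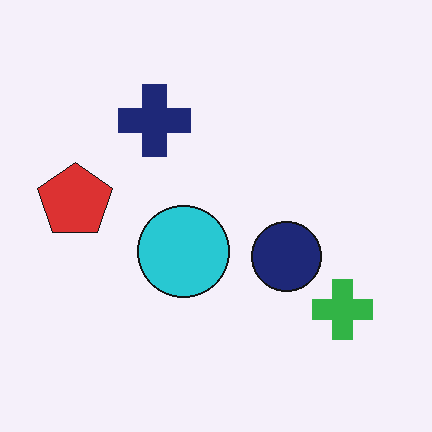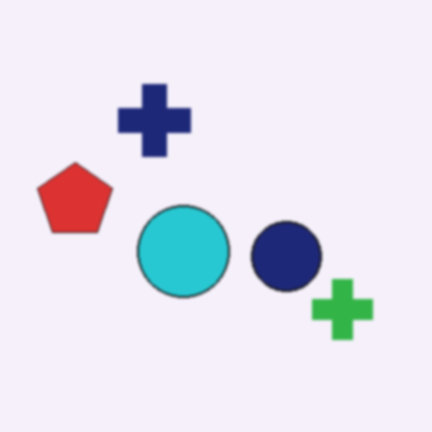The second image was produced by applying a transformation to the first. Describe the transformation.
Slightly softened.

Shape edges and outlines are uniformly softened across the whole image.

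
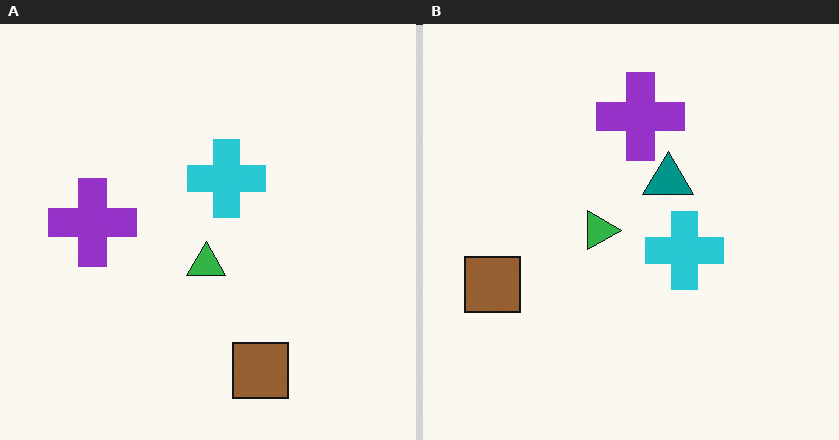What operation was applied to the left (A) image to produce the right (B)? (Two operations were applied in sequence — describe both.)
The transformation is: rotated 90° clockwise, then overlaid with an additional teal triangle.

The brown square sits in the bottom of the left (A) image and the left of the right (B) — consistent with a whole-image 90° clockwise rotation. A teal triangle appears in the right (B) image that is absent from the left (A).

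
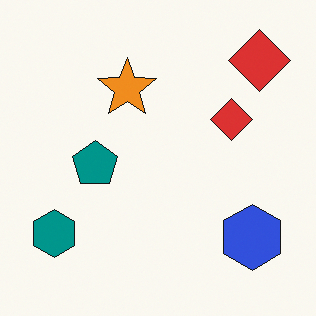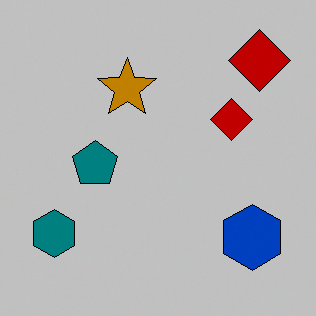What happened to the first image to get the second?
It was heavily posterized to just a handful of flat colors.

Each flat color has snapped to a coarser quantized level — most visibly, the near-white background has dropped to a flat grey.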